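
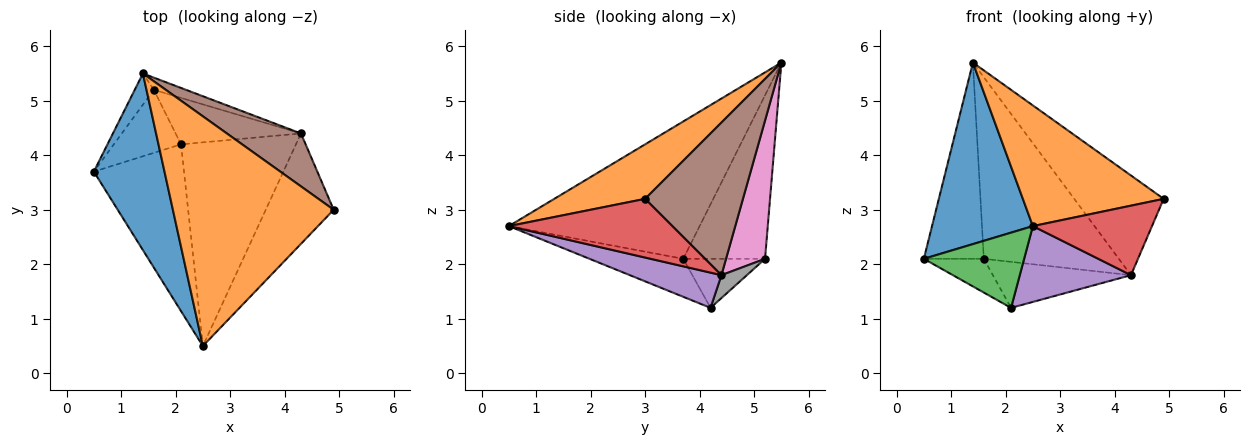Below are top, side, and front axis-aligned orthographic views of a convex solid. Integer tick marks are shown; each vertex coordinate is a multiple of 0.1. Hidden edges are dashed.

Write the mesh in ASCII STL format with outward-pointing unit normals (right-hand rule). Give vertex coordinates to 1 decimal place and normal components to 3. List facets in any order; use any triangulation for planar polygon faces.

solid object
 facet normal -0.805 -0.425 0.414
  outer loop
   vertex 1.4 5.5 5.7
   vertex 0.5 3.7 2.1
   vertex 2.5 0.5 2.7
  endloop
 endfacet
 facet normal 0.287 -0.446 0.848
  outer loop
   vertex 1.4 5.5 5.7
   vertex 2.5 0.5 2.7
   vertex 4.9 3.0 3.2
  endloop
 endfacet
 facet normal -0.359 -0.384 -0.851
  outer loop
   vertex 2.1 4.2 1.2
   vertex 2.5 0.5 2.7
   vertex 0.5 3.7 2.1
  endloop
 endfacet
 facet normal 0.590 -0.430 -0.683
  outer loop
   vertex 4.3 4.4 1.8
   vertex 4.9 3.0 3.2
   vertex 2.5 0.5 2.7
  endloop
 endfacet
 facet normal 0.276 -0.335 -0.901
  outer loop
   vertex 4.3 4.4 1.8
   vertex 2.5 0.5 2.7
   vertex 2.1 4.2 1.2
  endloop
 endfacet
 facet normal 0.695 0.635 0.337
  outer loop
   vertex 4.3 4.4 1.8
   vertex 1.4 5.5 5.7
   vertex 4.9 3.0 3.2
  endloop
 endfacet
 facet normal 0.277 0.959 -0.065
  outer loop
   vertex 1.6 5.2 2.1
   vertex 1.4 5.5 5.7
   vertex 4.3 4.4 1.8
  endloop
 endfacet
 facet normal 0.129 0.698 -0.704
  outer loop
   vertex 1.6 5.2 2.1
   vertex 4.3 4.4 1.8
   vertex 2.1 4.2 1.2
  endloop
 endfacet
 facet normal -0.803 0.589 -0.094
  outer loop
   vertex 1.6 5.2 2.1
   vertex 0.5 3.7 2.1
   vertex 1.4 5.5 5.7
  endloop
 endfacet
 facet normal -0.541 0.397 -0.741
  outer loop
   vertex 1.6 5.2 2.1
   vertex 2.1 4.2 1.2
   vertex 0.5 3.7 2.1
  endloop
 endfacet
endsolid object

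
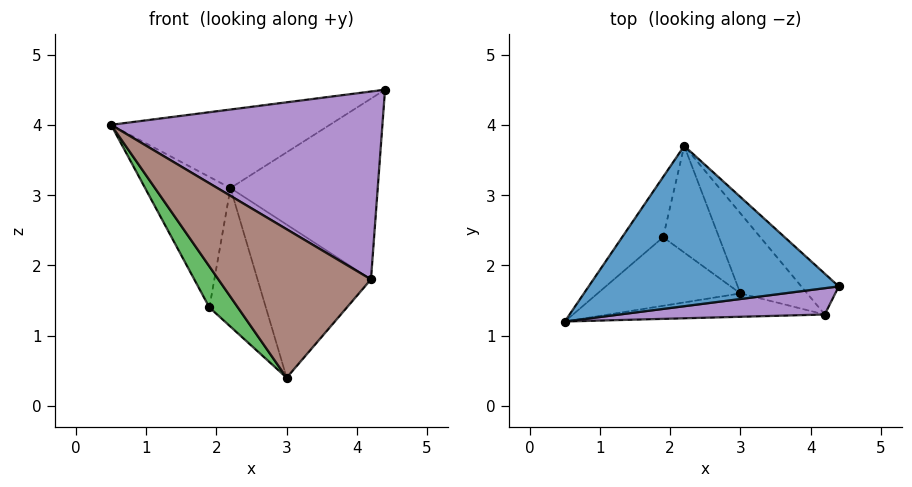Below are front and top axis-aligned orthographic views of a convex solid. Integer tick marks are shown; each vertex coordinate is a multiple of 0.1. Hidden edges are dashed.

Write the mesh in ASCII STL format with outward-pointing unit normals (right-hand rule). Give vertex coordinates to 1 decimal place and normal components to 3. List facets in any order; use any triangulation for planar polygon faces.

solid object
 facet normal -0.169 0.434 0.885
  outer loop
   vertex 2.2 3.7 3.1
   vertex 0.5 1.2 4.0
   vertex 4.4 1.7 4.5
  endloop
 endfacet
 facet normal -0.841 0.491 -0.227
  outer loop
   vertex 1.9 2.4 1.4
   vertex 0.5 1.2 4.0
   vertex 2.2 3.7 3.1
  endloop
 endfacet
 facet normal -0.756 -0.336 -0.562
  outer loop
   vertex 1.9 2.4 1.4
   vertex 3.0 1.6 0.4
   vertex 0.5 1.2 4.0
  endloop
 endfacet
 facet normal 0.022 0.792 -0.610
  outer loop
   vertex 1.9 2.4 1.4
   vertex 2.2 3.7 3.1
   vertex 3.0 1.6 0.4
  endloop
 endfacet
 facet normal 0.109 -0.984 0.138
  outer loop
   vertex 4.2 1.3 1.8
   vertex 4.4 1.7 4.5
   vertex 0.5 1.2 4.0
  endloop
 endfacet
 facet normal -0.066 -0.986 -0.155
  outer loop
   vertex 4.2 1.3 1.8
   vertex 0.5 1.2 4.0
   vertex 3.0 1.6 0.4
  endloop
 endfacet
 facet normal 0.716 0.680 -0.154
  outer loop
   vertex 4.2 1.3 1.8
   vertex 2.2 3.7 3.1
   vertex 4.4 1.7 4.5
  endloop
 endfacet
 facet normal 0.606 0.705 -0.369
  outer loop
   vertex 4.2 1.3 1.8
   vertex 3.0 1.6 0.4
   vertex 2.2 3.7 3.1
  endloop
 endfacet
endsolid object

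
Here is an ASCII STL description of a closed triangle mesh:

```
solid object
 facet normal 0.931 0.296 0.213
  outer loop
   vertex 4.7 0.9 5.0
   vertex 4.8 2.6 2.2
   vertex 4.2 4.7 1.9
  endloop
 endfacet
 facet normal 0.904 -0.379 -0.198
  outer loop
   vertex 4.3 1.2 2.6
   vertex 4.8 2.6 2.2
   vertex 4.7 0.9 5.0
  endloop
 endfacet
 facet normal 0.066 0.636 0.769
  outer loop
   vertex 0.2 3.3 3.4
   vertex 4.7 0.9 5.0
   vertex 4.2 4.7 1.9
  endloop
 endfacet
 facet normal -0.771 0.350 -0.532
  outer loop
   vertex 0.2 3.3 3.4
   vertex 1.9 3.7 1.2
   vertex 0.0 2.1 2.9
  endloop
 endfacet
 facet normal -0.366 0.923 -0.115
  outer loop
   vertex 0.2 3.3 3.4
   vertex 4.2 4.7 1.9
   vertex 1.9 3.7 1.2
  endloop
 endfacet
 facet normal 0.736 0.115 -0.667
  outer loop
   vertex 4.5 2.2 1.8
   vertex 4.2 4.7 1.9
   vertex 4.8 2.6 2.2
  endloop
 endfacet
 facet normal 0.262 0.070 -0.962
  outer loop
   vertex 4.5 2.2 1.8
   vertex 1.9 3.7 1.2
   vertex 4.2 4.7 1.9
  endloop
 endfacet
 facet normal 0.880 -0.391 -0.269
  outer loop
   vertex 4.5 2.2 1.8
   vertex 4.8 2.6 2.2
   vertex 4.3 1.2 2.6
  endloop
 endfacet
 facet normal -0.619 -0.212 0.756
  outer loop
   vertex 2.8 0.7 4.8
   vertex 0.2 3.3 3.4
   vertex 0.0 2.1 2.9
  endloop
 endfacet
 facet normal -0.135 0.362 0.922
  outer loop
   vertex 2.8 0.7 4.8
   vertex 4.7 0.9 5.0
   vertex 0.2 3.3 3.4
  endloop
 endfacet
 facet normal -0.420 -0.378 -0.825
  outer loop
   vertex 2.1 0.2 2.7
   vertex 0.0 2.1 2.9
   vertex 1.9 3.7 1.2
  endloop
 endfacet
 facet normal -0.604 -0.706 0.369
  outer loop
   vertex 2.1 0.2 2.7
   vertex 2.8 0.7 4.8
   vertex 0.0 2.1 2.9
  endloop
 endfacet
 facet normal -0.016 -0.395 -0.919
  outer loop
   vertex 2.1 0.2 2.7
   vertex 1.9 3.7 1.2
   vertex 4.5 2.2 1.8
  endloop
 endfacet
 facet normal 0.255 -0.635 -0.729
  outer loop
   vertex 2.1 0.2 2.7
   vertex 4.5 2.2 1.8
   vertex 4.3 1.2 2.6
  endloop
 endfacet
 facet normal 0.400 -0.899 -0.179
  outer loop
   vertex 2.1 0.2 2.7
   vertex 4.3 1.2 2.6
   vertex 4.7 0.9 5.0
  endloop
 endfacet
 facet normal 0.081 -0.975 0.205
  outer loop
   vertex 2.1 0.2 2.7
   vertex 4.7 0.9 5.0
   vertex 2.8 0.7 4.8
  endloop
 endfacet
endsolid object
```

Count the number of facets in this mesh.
16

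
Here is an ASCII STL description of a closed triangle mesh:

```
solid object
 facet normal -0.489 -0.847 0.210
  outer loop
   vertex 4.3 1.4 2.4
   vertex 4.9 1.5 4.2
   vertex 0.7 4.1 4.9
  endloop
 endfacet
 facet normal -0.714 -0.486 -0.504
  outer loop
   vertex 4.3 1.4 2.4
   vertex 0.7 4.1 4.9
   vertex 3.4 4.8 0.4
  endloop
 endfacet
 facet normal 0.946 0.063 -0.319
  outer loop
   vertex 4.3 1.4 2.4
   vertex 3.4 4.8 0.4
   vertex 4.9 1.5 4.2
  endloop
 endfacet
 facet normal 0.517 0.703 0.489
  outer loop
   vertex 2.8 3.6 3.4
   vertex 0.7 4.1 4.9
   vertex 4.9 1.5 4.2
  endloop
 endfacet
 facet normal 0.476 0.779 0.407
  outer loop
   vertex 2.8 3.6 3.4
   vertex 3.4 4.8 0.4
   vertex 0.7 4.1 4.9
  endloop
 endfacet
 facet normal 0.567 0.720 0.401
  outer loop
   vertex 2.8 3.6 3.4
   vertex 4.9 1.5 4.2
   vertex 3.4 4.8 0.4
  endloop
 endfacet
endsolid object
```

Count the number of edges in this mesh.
9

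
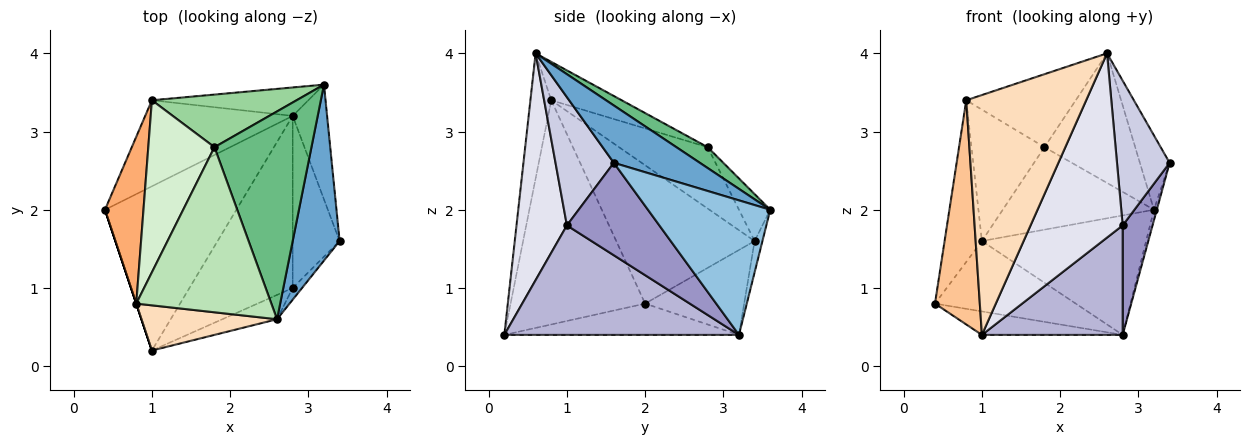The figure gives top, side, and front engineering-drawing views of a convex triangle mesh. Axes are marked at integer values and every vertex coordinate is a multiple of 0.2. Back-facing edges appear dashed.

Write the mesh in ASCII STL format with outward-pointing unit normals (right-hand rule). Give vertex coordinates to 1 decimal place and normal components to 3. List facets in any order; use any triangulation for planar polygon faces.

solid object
 facet normal 0.748 0.258 0.612
  outer loop
   vertex 2.6 0.6 4.0
   vertex 3.4 1.6 2.6
   vertex 3.2 3.6 2.0
  endloop
 endfacet
 facet normal 0.969 0.023 -0.248
  outer loop
   vertex 2.8 3.2 0.4
   vertex 3.2 3.6 2.0
   vertex 3.4 1.6 2.6
  endloop
 endfacet
 facet normal -0.407 0.578 -0.707
  outer loop
   vertex 1.0 3.4 1.6
   vertex 2.8 3.2 0.4
   vertex 0.4 2.0 0.8
  endloop
 endfacet
 facet normal -0.046 0.972 -0.231
  outer loop
   vertex 1.0 3.4 1.6
   vertex 3.2 3.6 2.0
   vertex 2.8 3.2 0.4
  endloop
 endfacet
 facet normal -0.229 0.138 -0.964
  outer loop
   vertex 1.0 0.2 0.4
   vertex 0.4 2.0 0.8
   vertex 2.8 3.2 0.4
  endloop
 endfacet
 facet normal -0.932 0.251 0.259
  outer loop
   vertex 0.8 0.8 3.4
   vertex 1.0 3.4 1.6
   vertex 0.4 2.0 0.8
  endloop
 endfacet
 facet normal -0.949 -0.316 0.000
  outer loop
   vertex 0.8 0.8 3.4
   vertex 0.4 2.0 0.8
   vertex 1.0 0.2 0.4
  endloop
 endfacet
 facet normal -0.168 -0.969 0.183
  outer loop
   vertex 0.8 0.8 3.4
   vertex 1.0 0.2 0.4
   vertex 2.6 0.6 4.0
  endloop
 endfacet
 facet normal 0.180 0.521 0.835
  outer loop
   vertex 1.8 2.8 2.8
   vertex 2.6 0.6 4.0
   vertex 3.2 3.6 2.0
  endloop
 endfacet
 facet normal -0.172 0.831 0.530
  outer loop
   vertex 1.8 2.8 2.8
   vertex 3.2 3.6 2.0
   vertex 1.0 3.4 1.6
  endloop
 endfacet
 facet normal -0.252 0.391 0.885
  outer loop
   vertex 1.8 2.8 2.8
   vertex 0.8 0.8 3.4
   vertex 2.6 0.6 4.0
  endloop
 endfacet
 facet normal -0.593 0.489 0.640
  outer loop
   vertex 1.8 2.8 2.8
   vertex 1.0 3.4 1.6
   vertex 0.8 0.8 3.4
  endloop
 endfacet
 facet normal 0.857 -0.277 -0.435
  outer loop
   vertex 2.8 1.0 1.8
   vertex 2.8 3.2 0.4
   vertex 3.4 1.6 2.6
  endloop
 endfacet
 facet normal 0.667 -0.400 -0.629
  outer loop
   vertex 2.8 1.0 1.8
   vertex 1.0 0.2 0.4
   vertex 2.8 3.2 0.4
  endloop
 endfacet
 facet normal 0.741 -0.669 -0.054
  outer loop
   vertex 2.8 1.0 1.8
   vertex 3.4 1.6 2.6
   vertex 2.6 0.6 4.0
  endloop
 endfacet
 facet normal 0.477 -0.871 -0.115
  outer loop
   vertex 2.8 1.0 1.8
   vertex 2.6 0.6 4.0
   vertex 1.0 0.2 0.4
  endloop
 endfacet
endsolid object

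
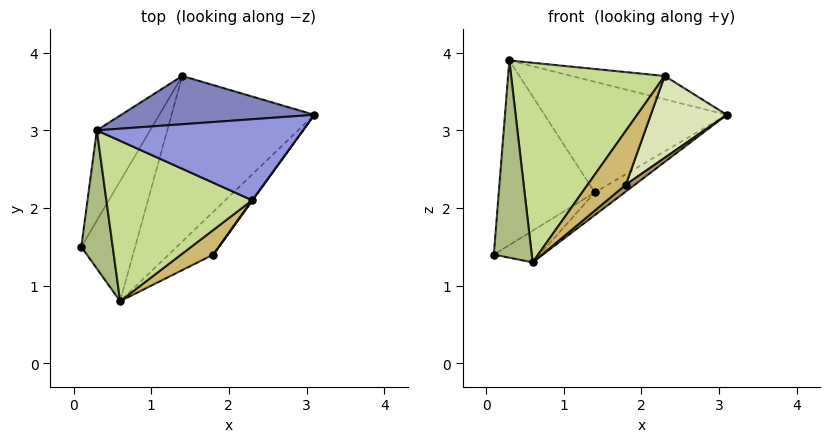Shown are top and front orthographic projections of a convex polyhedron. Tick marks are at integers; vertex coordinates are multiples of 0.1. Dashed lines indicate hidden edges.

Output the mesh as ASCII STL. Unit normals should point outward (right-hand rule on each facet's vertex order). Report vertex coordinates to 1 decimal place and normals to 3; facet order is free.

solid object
 facet normal -0.781 0.561 -0.274
  outer loop
   vertex 0.3 3.0 3.9
   vertex 1.4 3.7 2.2
   vertex 0.1 1.5 1.4
  endloop
 endfacet
 facet normal 0.034 0.916 0.399
  outer loop
   vertex 0.3 3.0 3.9
   vertex 3.1 3.2 3.2
   vertex 1.4 3.7 2.2
  endloop
 endfacet
 facet normal 0.215 0.270 0.938
  outer loop
   vertex 2.3 2.1 3.7
   vertex 3.1 3.2 3.2
   vertex 0.3 3.0 3.9
  endloop
 endfacet
 facet normal 0.161 0.252 -0.954
  outer loop
   vertex 0.6 0.8 1.3
   vertex 0.1 1.5 1.4
   vertex 1.4 3.7 2.2
  endloop
 endfacet
 facet normal 0.529 0.115 -0.841
  outer loop
   vertex 0.6 0.8 1.3
   vertex 1.4 3.7 2.2
   vertex 3.1 3.2 3.2
  endloop
 endfacet
 facet normal -0.718 -0.570 0.399
  outer loop
   vertex 0.6 0.8 1.3
   vertex 0.3 3.0 3.9
   vertex 0.1 1.5 1.4
  endloop
 endfacet
 facet normal -0.277 -0.749 0.602
  outer loop
   vertex 0.6 0.8 1.3
   vertex 2.3 2.1 3.7
   vertex 0.3 3.0 3.9
  endloop
 endfacet
 facet normal 0.810 -0.587 0.004
  outer loop
   vertex 1.8 1.4 2.3
   vertex 3.1 3.2 3.2
   vertex 2.3 2.1 3.7
  endloop
 endfacet
 facet normal 0.670 -0.117 -0.733
  outer loop
   vertex 1.8 1.4 2.3
   vertex 0.6 0.8 1.3
   vertex 3.1 3.2 3.2
  endloop
 endfacet
 facet normal 0.107 -0.904 0.414
  outer loop
   vertex 1.8 1.4 2.3
   vertex 2.3 2.1 3.7
   vertex 0.6 0.8 1.3
  endloop
 endfacet
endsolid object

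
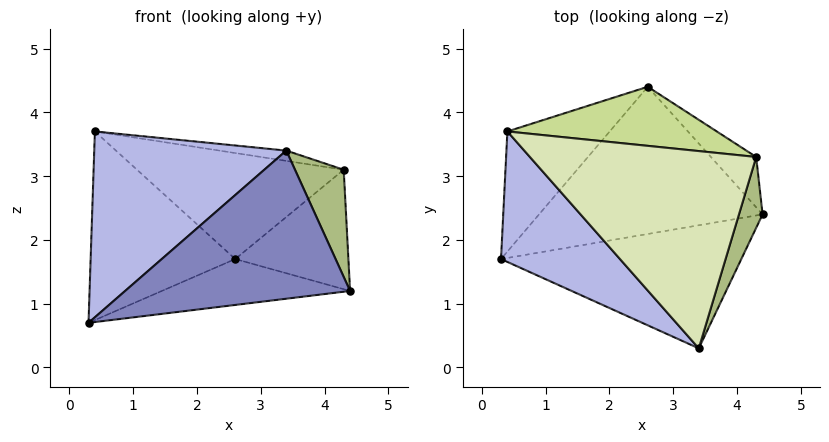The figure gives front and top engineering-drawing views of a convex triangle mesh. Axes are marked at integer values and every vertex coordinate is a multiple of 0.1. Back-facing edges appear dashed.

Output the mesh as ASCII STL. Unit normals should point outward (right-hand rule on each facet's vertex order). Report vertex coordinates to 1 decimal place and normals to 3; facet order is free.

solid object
 facet normal 0.065 0.297 -0.953
  outer loop
   vertex 2.6 4.4 1.7
   vertex 4.4 2.4 1.2
   vertex 0.3 1.7 0.7
  endloop
 endfacet
 facet normal 0.205 -0.753 -0.626
  outer loop
   vertex 3.4 0.3 3.4
   vertex 0.3 1.7 0.7
   vertex 4.4 2.4 1.2
  endloop
 endfacet
 facet normal -0.603 0.673 -0.428
  outer loop
   vertex 0.4 3.7 3.7
   vertex 2.6 4.4 1.7
   vertex 0.3 1.7 0.7
  endloop
 endfacet
 facet normal -0.656 -0.617 0.433
  outer loop
   vertex 0.4 3.7 3.7
   vertex 0.3 1.7 0.7
   vertex 3.4 0.3 3.4
  endloop
 endfacet
 facet normal 0.675 0.680 -0.286
  outer loop
   vertex 4.3 3.3 3.1
   vertex 4.4 2.4 1.2
   vertex 2.6 4.4 1.7
  endloop
 endfacet
 facet normal 0.948 -0.267 0.176
  outer loop
   vertex 4.3 3.3 3.1
   vertex 3.4 0.3 3.4
   vertex 4.4 2.4 1.2
  endloop
 endfacet
 facet normal 0.162 0.862 0.480
  outer loop
   vertex 4.3 3.3 3.1
   vertex 2.6 4.4 1.7
   vertex 0.4 3.7 3.7
  endloop
 endfacet
 facet normal 0.157 0.052 0.986
  outer loop
   vertex 4.3 3.3 3.1
   vertex 0.4 3.7 3.7
   vertex 3.4 0.3 3.4
  endloop
 endfacet
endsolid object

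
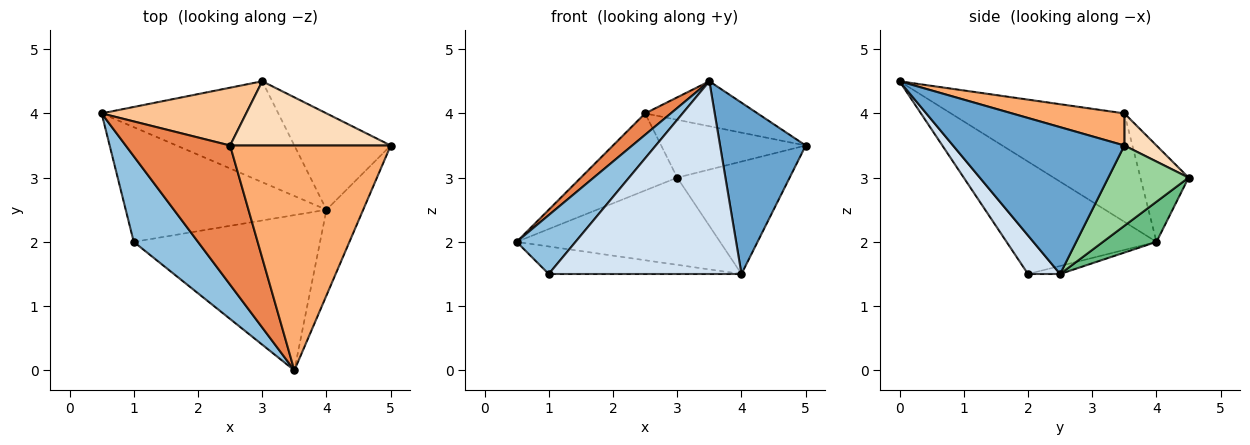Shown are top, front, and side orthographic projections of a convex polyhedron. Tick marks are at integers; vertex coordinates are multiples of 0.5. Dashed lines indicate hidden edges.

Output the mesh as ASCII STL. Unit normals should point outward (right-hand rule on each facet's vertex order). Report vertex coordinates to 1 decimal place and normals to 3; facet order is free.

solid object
 facet normal 0.873 -0.436 -0.218
  outer loop
   vertex 4.0 2.5 1.5
   vertex 5.0 3.5 3.5
   vertex 3.5 0.0 4.5
  endloop
 endfacet
 facet normal -0.822 -0.323 0.470
  outer loop
   vertex 1.0 2.0 1.5
   vertex 3.5 0.0 4.5
   vertex 0.5 4.0 2.0
  endloop
 endfacet
 facet normal -0.039 0.233 -0.972
  outer loop
   vertex 1.0 2.0 1.5
   vertex 0.5 4.0 2.0
   vertex 4.0 2.5 1.5
  endloop
 endfacet
 facet normal 0.129 -0.772 -0.622
  outer loop
   vertex 1.0 2.0 1.5
   vertex 4.0 2.5 1.5
   vertex 3.5 0.0 4.5
  endloop
 endfacet
 facet normal -0.716 -0.106 0.690
  outer loop
   vertex 2.5 3.5 4.0
   vertex 0.5 4.0 2.0
   vertex 3.5 0.0 4.5
  endloop
 endfacet
 facet normal 0.192 0.192 0.962
  outer loop
   vertex 2.5 3.5 4.0
   vertex 3.5 0.0 4.5
   vertex 5.0 3.5 3.5
  endloop
 endfacet
 facet normal -0.371 0.743 0.557
  outer loop
   vertex 3.0 4.5 3.0
   vertex 0.5 4.0 2.0
   vertex 2.5 3.5 4.0
  endloop
 endfacet
 facet normal 0.147 0.662 0.735
  outer loop
   vertex 3.0 4.5 3.0
   vertex 2.5 3.5 4.0
   vertex 5.0 3.5 3.5
  endloop
 endfacet
 facet normal 0.170 0.644 -0.746
  outer loop
   vertex 3.0 4.5 3.0
   vertex 4.0 2.5 1.5
   vertex 0.5 4.0 2.0
  endloop
 endfacet
 facet normal 0.477 0.667 -0.572
  outer loop
   vertex 3.0 4.5 3.0
   vertex 5.0 3.5 3.5
   vertex 4.0 2.5 1.5
  endloop
 endfacet
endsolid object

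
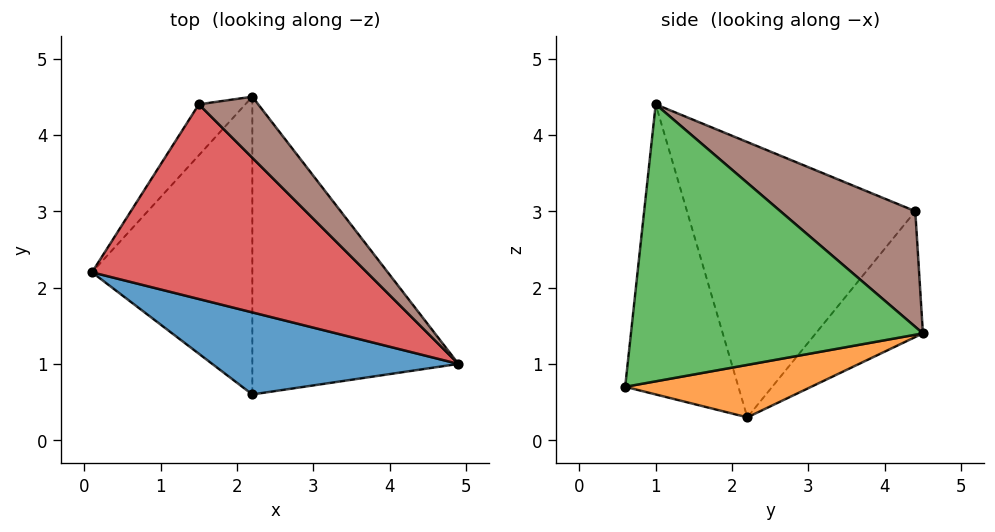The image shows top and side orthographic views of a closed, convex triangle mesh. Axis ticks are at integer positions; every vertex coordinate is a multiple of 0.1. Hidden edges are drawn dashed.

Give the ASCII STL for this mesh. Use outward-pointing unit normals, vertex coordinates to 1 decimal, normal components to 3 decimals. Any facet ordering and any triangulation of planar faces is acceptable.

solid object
 facet normal -0.584 -0.643 0.496
  outer loop
   vertex 2.2 0.6 0.7
   vertex 4.9 1.0 4.4
   vertex 0.1 2.2 0.3
  endloop
 endfacet
 facet normal 0.307 0.168 -0.937
  outer loop
   vertex 2.2 0.6 0.7
   vertex 0.1 2.2 0.3
   vertex 2.2 4.5 1.4
  endloop
 endfacet
 facet normal 0.798 0.107 -0.594
  outer loop
   vertex 2.2 0.6 0.7
   vertex 2.2 4.5 1.4
   vertex 4.9 1.0 4.4
  endloop
 endfacet
 facet normal -0.653 -0.385 0.652
  outer loop
   vertex 1.5 4.4 3.0
   vertex 0.1 2.2 0.3
   vertex 4.9 1.0 4.4
  endloop
 endfacet
 facet normal -0.656 0.715 -0.242
  outer loop
   vertex 1.5 4.4 3.0
   vertex 2.2 4.5 1.4
   vertex 0.1 2.2 0.3
  endloop
 endfacet
 facet normal 0.605 0.733 0.311
  outer loop
   vertex 1.5 4.4 3.0
   vertex 4.9 1.0 4.4
   vertex 2.2 4.5 1.4
  endloop
 endfacet
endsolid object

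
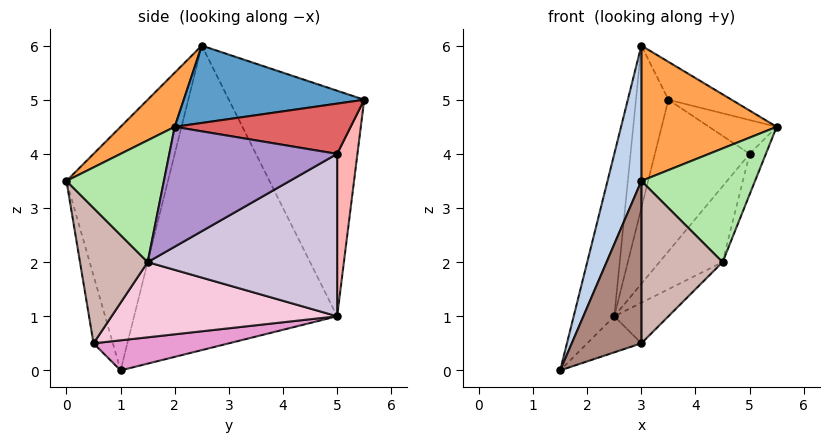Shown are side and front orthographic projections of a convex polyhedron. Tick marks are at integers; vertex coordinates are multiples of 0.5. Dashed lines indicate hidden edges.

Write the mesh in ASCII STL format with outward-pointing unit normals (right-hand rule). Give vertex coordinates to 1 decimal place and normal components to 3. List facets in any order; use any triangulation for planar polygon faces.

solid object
 facet normal 0.533 0.186 0.826
  outer loop
   vertex 3.0 2.5 6.0
   vertex 5.5 2.0 4.5
   vertex 3.5 5.5 5.0
  endloop
 endfacet
 facet normal -0.905 -0.302 0.302
  outer loop
   vertex 3.0 0.0 3.5
   vertex 3.0 2.5 6.0
   vertex 1.5 1.0 0.0
  endloop
 endfacet
 facet normal 0.272 -0.680 0.680
  outer loop
   vertex 3.0 0.0 3.5
   vertex 5.5 2.0 4.5
   vertex 3.0 2.5 6.0
  endloop
 endfacet
 facet normal -0.962 0.192 0.192
  outer loop
   vertex 2.5 5.0 1.0
   vertex 1.5 1.0 0.0
   vertex 3.0 2.5 6.0
  endloop
 endfacet
 facet normal -0.951 0.228 0.209
  outer loop
   vertex 2.5 5.0 1.0
   vertex 3.0 2.5 6.0
   vertex 3.5 5.5 5.0
  endloop
 endfacet
 facet normal 0.647 -0.755 -0.108
  outer loop
   vertex 4.5 1.5 2.0
   vertex 5.5 2.0 4.5
   vertex 3.0 0.0 3.5
  endloop
 endfacet
 facet normal 0.592 0.228 0.774
  outer loop
   vertex 5.0 5.0 4.0
   vertex 3.5 5.5 5.0
   vertex 5.5 2.0 4.5
  endloop
 endfacet
 facet normal 0.206 0.963 -0.172
  outer loop
   vertex 5.0 5.0 4.0
   vertex 2.5 5.0 1.0
   vertex 3.5 5.5 5.0
  endloop
 endfacet
 facet normal 0.919 0.089 -0.385
  outer loop
   vertex 5.0 5.0 4.0
   vertex 5.5 2.0 4.5
   vertex 4.5 1.5 2.0
  endloop
 endfacet
 facet normal 0.744 0.248 -0.620
  outer loop
   vertex 5.0 5.0 4.0
   vertex 4.5 1.5 2.0
   vertex 2.5 5.0 1.0
  endloop
 endfacet
 facet normal -0.264 -0.951 -0.159
  outer loop
   vertex 3.0 0.5 0.5
   vertex 3.0 0.0 3.5
   vertex 1.5 1.0 0.0
  endloop
 endfacet
 facet normal 0.635 -0.762 -0.127
  outer loop
   vertex 3.0 0.5 0.5
   vertex 4.5 1.5 2.0
   vertex 3.0 0.0 3.5
  endloop
 endfacet
 facet normal 0.355 0.142 -0.924
  outer loop
   vertex 3.0 0.5 0.5
   vertex 1.5 1.0 0.0
   vertex 2.5 5.0 1.0
  endloop
 endfacet
 facet normal 0.645 0.155 -0.748
  outer loop
   vertex 3.0 0.5 0.5
   vertex 2.5 5.0 1.0
   vertex 4.5 1.5 2.0
  endloop
 endfacet
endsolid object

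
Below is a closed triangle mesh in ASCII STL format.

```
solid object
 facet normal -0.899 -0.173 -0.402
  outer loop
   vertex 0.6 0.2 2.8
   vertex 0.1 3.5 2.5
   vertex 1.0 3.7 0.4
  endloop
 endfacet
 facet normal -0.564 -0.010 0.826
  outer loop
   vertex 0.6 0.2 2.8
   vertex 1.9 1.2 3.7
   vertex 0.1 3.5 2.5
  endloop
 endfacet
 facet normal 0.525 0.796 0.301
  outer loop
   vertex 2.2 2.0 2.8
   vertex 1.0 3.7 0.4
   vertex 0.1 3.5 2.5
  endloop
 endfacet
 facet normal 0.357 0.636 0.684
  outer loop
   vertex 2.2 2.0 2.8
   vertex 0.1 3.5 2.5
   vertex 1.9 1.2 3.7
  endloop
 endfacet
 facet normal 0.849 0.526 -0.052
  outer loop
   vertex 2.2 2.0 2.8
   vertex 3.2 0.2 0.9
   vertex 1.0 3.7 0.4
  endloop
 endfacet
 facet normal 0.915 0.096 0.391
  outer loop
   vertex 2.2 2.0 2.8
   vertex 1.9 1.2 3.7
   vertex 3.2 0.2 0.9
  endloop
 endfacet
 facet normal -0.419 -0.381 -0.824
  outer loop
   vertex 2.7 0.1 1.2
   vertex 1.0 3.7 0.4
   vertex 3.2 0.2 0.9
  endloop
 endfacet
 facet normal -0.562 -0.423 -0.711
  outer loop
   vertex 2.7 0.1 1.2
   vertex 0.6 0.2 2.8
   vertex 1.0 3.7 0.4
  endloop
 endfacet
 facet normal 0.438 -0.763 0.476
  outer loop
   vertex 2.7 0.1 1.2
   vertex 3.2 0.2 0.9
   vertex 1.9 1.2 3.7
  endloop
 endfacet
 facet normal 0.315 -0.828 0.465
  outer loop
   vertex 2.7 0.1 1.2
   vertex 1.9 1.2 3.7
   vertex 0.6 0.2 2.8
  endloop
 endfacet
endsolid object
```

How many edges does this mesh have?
15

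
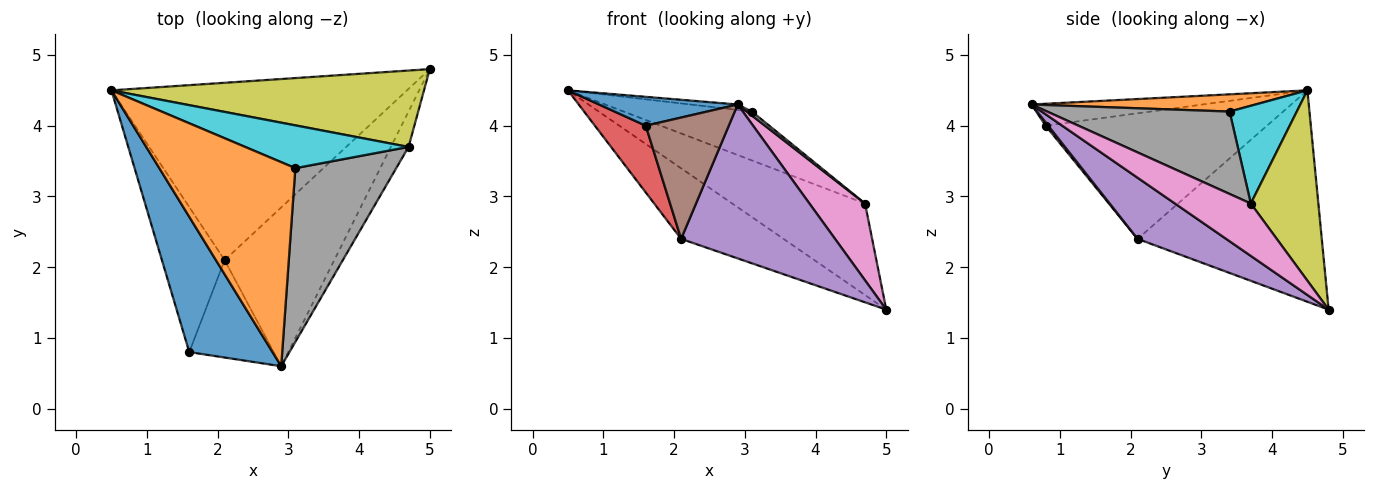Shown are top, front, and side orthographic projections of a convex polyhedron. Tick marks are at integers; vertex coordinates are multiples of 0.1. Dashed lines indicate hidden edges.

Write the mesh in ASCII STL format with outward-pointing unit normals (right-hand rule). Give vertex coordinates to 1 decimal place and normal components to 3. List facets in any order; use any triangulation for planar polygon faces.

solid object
 facet normal -0.250 -0.202 0.947
  outer loop
   vertex 1.6 0.8 4.0
   vertex 2.9 0.6 4.3
   vertex 0.5 4.5 4.5
  endloop
 endfacet
 facet normal 0.126 0.026 0.992
  outer loop
   vertex 3.1 3.4 4.2
   vertex 0.5 4.5 4.5
   vertex 2.9 0.6 4.3
  endloop
 endfacet
 facet normal -0.554 0.308 -0.774
  outer loop
   vertex 2.1 2.1 2.4
   vertex 0.5 4.5 4.5
   vertex 5.0 4.8 1.4
  endloop
 endfacet
 facet normal -0.876 -0.201 -0.438
  outer loop
   vertex 2.1 2.1 2.4
   vertex 1.6 0.8 4.0
   vertex 0.5 4.5 4.5
  endloop
 endfacet
 facet normal 0.372 -0.646 -0.667
  outer loop
   vertex 2.1 2.1 2.4
   vertex 5.0 4.8 1.4
   vertex 2.9 0.6 4.3
  endloop
 endfacet
 facet normal 0.024 -0.780 -0.626
  outer loop
   vertex 2.1 2.1 2.4
   vertex 2.9 0.6 4.3
   vertex 1.6 0.8 4.0
  endloop
 endfacet
 facet normal 0.778 -0.570 -0.263
  outer loop
   vertex 4.7 3.7 2.9
   vertex 2.9 0.6 4.3
   vertex 5.0 4.8 1.4
  endloop
 endfacet
 facet normal 0.632 -0.018 0.774
  outer loop
   vertex 4.7 3.7 2.9
   vertex 3.1 3.4 4.2
   vertex 2.9 0.6 4.3
  endloop
 endfacet
 facet normal 0.364 0.715 0.597
  outer loop
   vertex 4.7 3.7 2.9
   vertex 5.0 4.8 1.4
   vertex 0.5 4.5 4.5
  endloop
 endfacet
 facet normal 0.367 0.700 0.613
  outer loop
   vertex 4.7 3.7 2.9
   vertex 0.5 4.5 4.5
   vertex 3.1 3.4 4.2
  endloop
 endfacet
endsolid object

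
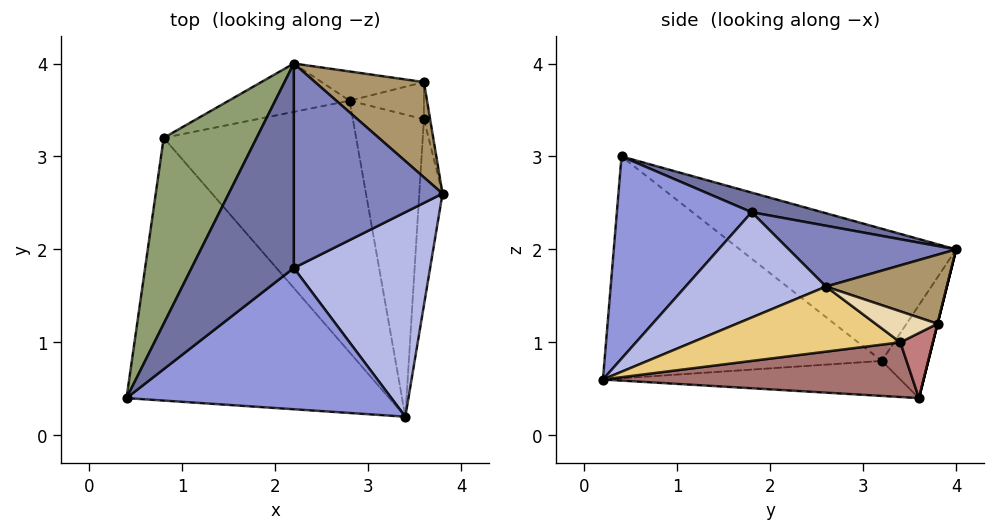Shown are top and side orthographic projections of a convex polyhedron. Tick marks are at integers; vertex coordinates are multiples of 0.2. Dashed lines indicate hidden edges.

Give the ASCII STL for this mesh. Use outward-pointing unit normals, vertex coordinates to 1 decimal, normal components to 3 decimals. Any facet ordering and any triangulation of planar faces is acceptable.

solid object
 facet normal 0.186 0.176 0.967
  outer loop
   vertex 2.2 1.8 2.4
   vertex 2.2 4.0 2.0
   vertex 0.4 0.4 3.0
  endloop
 endfacet
 facet normal 0.373 0.166 0.913
  outer loop
   vertex 2.2 1.8 2.4
   vertex 3.8 2.6 1.6
   vertex 2.2 4.0 2.0
  endloop
 endfacet
 facet normal 0.555 -0.402 0.728
  outer loop
   vertex 2.2 1.8 2.4
   vertex 0.4 0.4 3.0
   vertex 3.4 0.2 0.6
  endloop
 endfacet
 facet normal 0.561 -0.396 0.727
  outer loop
   vertex 2.2 1.8 2.4
   vertex 3.4 0.2 0.6
   vertex 3.8 2.6 1.6
  endloop
 endfacet
 facet normal -0.711 0.494 0.500
  outer loop
   vertex 0.8 3.2 0.8
   vertex 0.4 0.4 3.0
   vertex 2.2 4.0 2.0
  endloop
 endfacet
 facet normal -0.247 0.914 -0.321
  outer loop
   vertex 0.8 3.2 0.8
   vertex 2.2 4.0 2.0
   vertex 2.8 3.6 0.4
  endloop
 endfacet
 facet normal -0.575 -0.453 -0.681
  outer loop
   vertex 0.8 3.2 0.8
   vertex 3.4 0.2 0.6
   vertex 0.4 0.4 3.0
  endloop
 endfacet
 facet normal -0.178 -0.089 -0.980
  outer loop
   vertex 0.8 3.2 0.8
   vertex 2.8 3.6 0.4
   vertex 3.4 0.2 0.6
  endloop
 endfacet
 facet normal 0.502 0.348 0.792
  outer loop
   vertex 3.6 3.8 1.2
   vertex 2.2 4.0 2.0
   vertex 3.8 2.6 1.6
  endloop
 endfacet
 facet normal 0.000 0.970 -0.243
  outer loop
   vertex 3.6 3.8 1.2
   vertex 2.8 3.6 0.4
   vertex 2.2 4.0 2.0
  endloop
 endfacet
 facet normal 0.942 -0.017 -0.336
  outer loop
   vertex 3.6 3.4 1.0
   vertex 3.8 2.6 1.6
   vertex 3.4 0.2 0.6
  endloop
 endfacet
 facet normal 0.976 0.098 -0.195
  outer loop
   vertex 3.6 3.4 1.0
   vertex 3.6 3.8 1.2
   vertex 3.8 2.6 1.6
  endloop
 endfacet
 facet normal 0.609 0.061 -0.791
  outer loop
   vertex 3.6 3.4 1.0
   vertex 3.4 0.2 0.6
   vertex 2.8 3.6 0.4
  endloop
 endfacet
 facet normal 0.616 0.352 -0.704
  outer loop
   vertex 3.6 3.4 1.0
   vertex 2.8 3.6 0.4
   vertex 3.6 3.8 1.2
  endloop
 endfacet
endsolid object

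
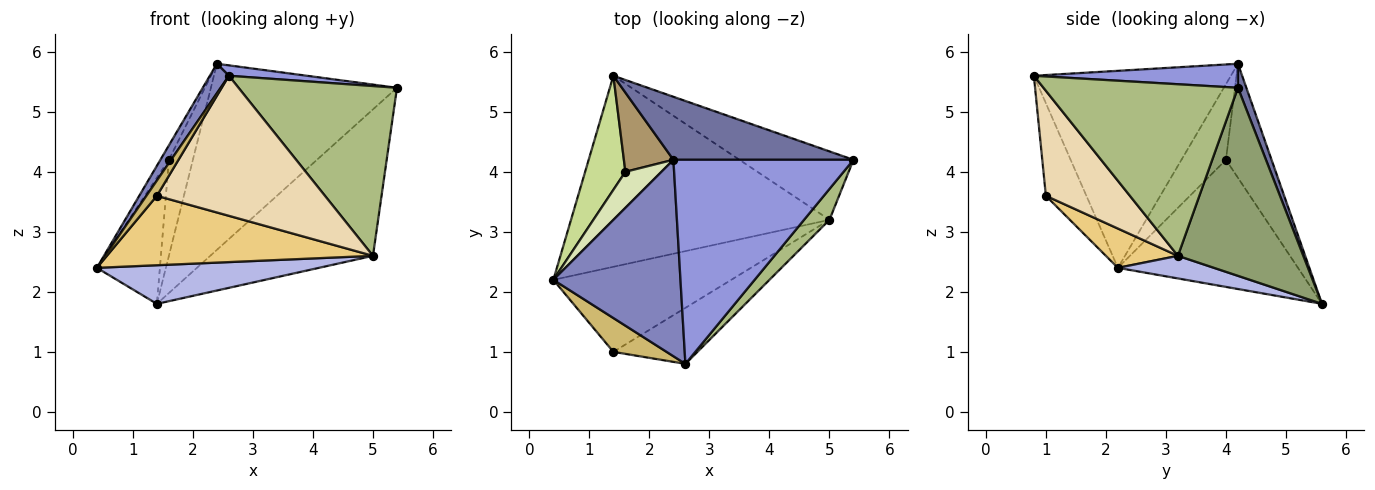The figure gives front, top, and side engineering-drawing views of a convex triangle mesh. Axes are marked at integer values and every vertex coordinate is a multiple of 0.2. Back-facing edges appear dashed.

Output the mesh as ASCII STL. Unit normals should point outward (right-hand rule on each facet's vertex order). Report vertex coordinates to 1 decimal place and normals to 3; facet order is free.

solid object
 facet normal 0.043 0.946 0.321
  outer loop
   vertex 2.4 4.2 5.8
   vertex 5.4 4.2 5.4
   vertex 1.4 5.6 1.8
  endloop
 endfacet
 facet normal -0.838 -0.081 0.540
  outer loop
   vertex 2.6 0.8 5.6
   vertex 2.4 4.2 5.8
   vertex 0.4 2.2 2.4
  endloop
 endfacet
 facet normal 0.132 -0.050 0.990
  outer loop
   vertex 2.6 0.8 5.6
   vertex 5.4 4.2 5.4
   vertex 2.4 4.2 5.8
  endloop
 endfacet
 facet normal 0.085 -0.197 -0.977
  outer loop
   vertex 5.0 3.2 2.6
   vertex 0.4 2.2 2.4
   vertex 1.4 5.6 1.8
  endloop
 endfacet
 facet normal 0.572 0.743 -0.347
  outer loop
   vertex 5.0 3.2 2.6
   vertex 1.4 5.6 1.8
   vertex 5.4 4.2 5.4
  endloop
 endfacet
 facet normal 0.770 -0.628 0.114
  outer loop
   vertex 5.0 3.2 2.6
   vertex 5.4 4.2 5.4
   vertex 2.6 0.8 5.6
  endloop
 endfacet
 facet normal -0.904 0.317 0.286
  outer loop
   vertex 1.6 4.0 4.2
   vertex 1.4 5.6 1.8
   vertex 0.4 2.2 2.4
  endloop
 endfacet
 facet normal -0.890 0.169 0.424
  outer loop
   vertex 1.6 4.0 4.2
   vertex 0.4 2.2 2.4
   vertex 2.4 4.2 5.8
  endloop
 endfacet
 facet normal -0.826 0.435 0.359
  outer loop
   vertex 1.6 4.0 4.2
   vertex 2.4 4.2 5.8
   vertex 1.4 5.6 1.8
  endloop
 endfacet
 facet normal -0.846 -0.219 0.486
  outer loop
   vertex 1.4 1.0 3.6
   vertex 2.6 0.8 5.6
   vertex 0.4 2.2 2.4
  endloop
 endfacet
 facet normal 0.169 -0.623 -0.764
  outer loop
   vertex 1.4 1.0 3.6
   vertex 0.4 2.2 2.4
   vertex 5.0 3.2 2.6
  endloop
 endfacet
 facet normal 0.421 -0.842 -0.337
  outer loop
   vertex 1.4 1.0 3.6
   vertex 5.0 3.2 2.6
   vertex 2.6 0.8 5.6
  endloop
 endfacet
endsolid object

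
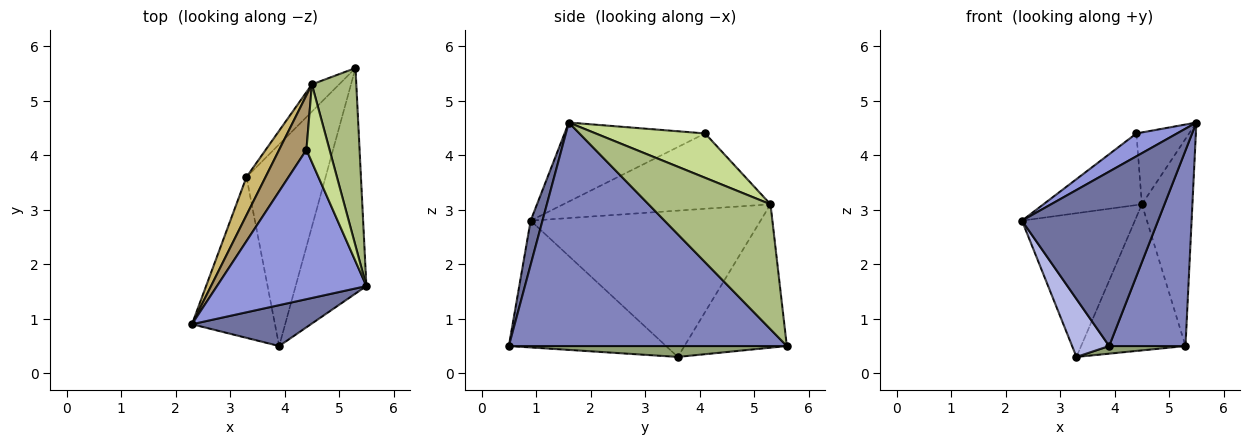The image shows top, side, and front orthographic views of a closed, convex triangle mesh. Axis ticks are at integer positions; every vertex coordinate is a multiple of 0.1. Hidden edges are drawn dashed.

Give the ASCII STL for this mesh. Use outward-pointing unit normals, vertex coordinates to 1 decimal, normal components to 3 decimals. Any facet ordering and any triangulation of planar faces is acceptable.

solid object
 facet normal 0.084 -0.970 0.227
  outer loop
   vertex 3.9 0.5 0.5
   vertex 5.5 1.6 4.6
   vertex 2.3 0.9 2.8
  endloop
 endfacet
 facet normal 0.922 -0.253 -0.292
  outer loop
   vertex 3.9 0.5 0.5
   vertex 5.3 5.6 0.5
   vertex 5.5 1.6 4.6
  endloop
 endfacet
 facet normal -0.463 -0.134 0.876
  outer loop
   vertex 4.4 4.1 4.4
   vertex 2.3 0.9 2.8
   vertex 5.5 1.6 4.6
  endloop
 endfacet
 facet normal -0.821 -0.194 -0.537
  outer loop
   vertex 3.3 3.6 0.3
   vertex 3.9 0.5 0.5
   vertex 2.3 0.9 2.8
  endloop
 endfacet
 facet normal 0.136 -0.037 -0.990
  outer loop
   vertex 3.3 3.6 0.3
   vertex 5.3 5.6 0.5
   vertex 3.9 0.5 0.5
  endloop
 endfacet
 facet normal 0.878 0.364 0.312
  outer loop
   vertex 4.5 5.3 3.1
   vertex 5.5 1.6 4.6
   vertex 5.3 5.6 0.5
  endloop
 endfacet
 facet normal 0.815 0.393 0.425
  outer loop
   vertex 4.5 5.3 3.1
   vertex 4.4 4.1 4.4
   vertex 5.5 1.6 4.6
  endloop
 endfacet
 facet normal -0.694 0.707 -0.132
  outer loop
   vertex 4.5 5.3 3.1
   vertex 5.3 5.6 0.5
   vertex 3.3 3.6 0.3
  endloop
 endfacet
 facet normal -0.858 0.408 0.311
  outer loop
   vertex 4.5 5.3 3.1
   vertex 2.3 0.9 2.8
   vertex 4.4 4.1 4.4
  endloop
 endfacet
 facet normal -0.892 0.438 0.116
  outer loop
   vertex 4.5 5.3 3.1
   vertex 3.3 3.6 0.3
   vertex 2.3 0.9 2.8
  endloop
 endfacet
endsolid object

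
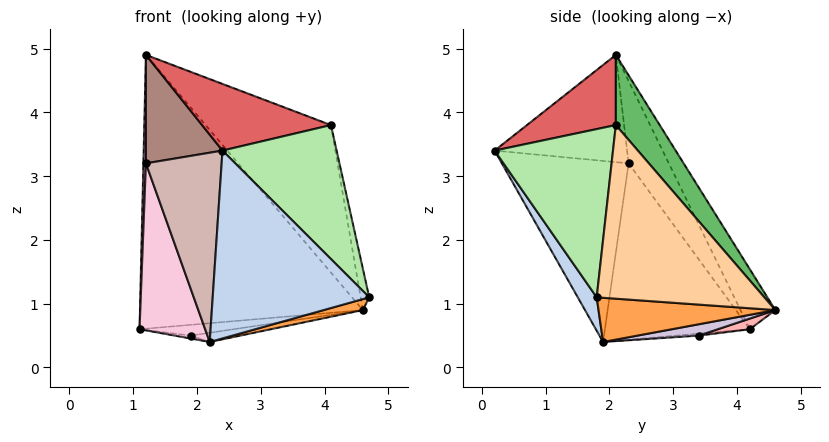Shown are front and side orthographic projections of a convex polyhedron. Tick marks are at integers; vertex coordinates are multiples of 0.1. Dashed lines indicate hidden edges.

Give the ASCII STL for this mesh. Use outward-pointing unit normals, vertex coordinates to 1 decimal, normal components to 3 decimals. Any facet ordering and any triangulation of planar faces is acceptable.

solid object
 facet normal -0.139 0.889 0.437
  outer loop
   vertex 4.6 4.6 0.9
   vertex 1.1 4.2 0.6
   vertex 1.2 2.1 4.9
  endloop
 endfacet
 facet normal 0.104 -0.862 -0.496
  outer loop
   vertex 2.2 1.9 0.4
   vertex 4.7 1.8 1.1
   vertex 2.4 0.2 3.4
  endloop
 endfacet
 facet normal 0.267 -0.059 -0.962
  outer loop
   vertex 2.2 1.9 0.4
   vertex 4.6 4.6 0.9
   vertex 4.7 1.8 1.1
  endloop
 endfacet
 facet normal 0.976 0.050 0.211
  outer loop
   vertex 4.1 2.1 3.8
   vertex 4.7 1.8 1.1
   vertex 4.6 4.6 0.9
  endloop
 endfacet
 facet normal 0.249 0.712 0.657
  outer loop
   vertex 4.1 2.1 3.8
   vertex 4.6 4.6 0.9
   vertex 1.2 2.1 4.9
  endloop
 endfacet
 facet normal 0.701 -0.675 0.231
  outer loop
   vertex 4.1 2.1 3.8
   vertex 2.4 0.2 3.4
   vertex 4.7 1.8 1.1
  endloop
 endfacet
 facet normal 0.315 -0.457 0.832
  outer loop
   vertex 4.1 2.1 3.8
   vertex 1.2 2.1 4.9
   vertex 2.4 0.2 3.4
  endloop
 endfacet
 facet normal 0.063 0.185 -0.981
  outer loop
   vertex 1.9 3.4 0.5
   vertex 1.1 4.2 0.6
   vertex 4.6 4.6 0.9
  endloop
 endfacet
 facet normal -0.073 0.052 -0.996
  outer loop
   vertex 1.9 3.4 0.5
   vertex 2.2 1.9 0.4
   vertex 1.1 4.2 0.6
  endloop
 endfacet
 facet normal 0.108 0.088 -0.990
  outer loop
   vertex 1.9 3.4 0.5
   vertex 4.6 4.6 0.9
   vertex 2.2 1.9 0.4
  endloop
 endfacet
 facet normal -0.864 -0.499 -0.059
  outer loop
   vertex 1.2 2.3 3.2
   vertex 2.4 0.2 3.4
   vertex 1.2 2.1 4.9
  endloop
 endfacet
 facet normal -0.836 -0.499 -0.227
  outer loop
   vertex 1.2 2.3 3.2
   vertex 2.2 1.9 0.4
   vertex 2.4 0.2 3.4
  endloop
 endfacet
 facet normal -0.998 -0.063 -0.007
  outer loop
   vertex 1.2 2.3 3.2
   vertex 1.2 2.1 4.9
   vertex 1.1 4.2 0.6
  endloop
 endfacet
 facet normal -0.880 -0.399 -0.257
  outer loop
   vertex 1.2 2.3 3.2
   vertex 1.1 4.2 0.6
   vertex 2.2 1.9 0.4
  endloop
 endfacet
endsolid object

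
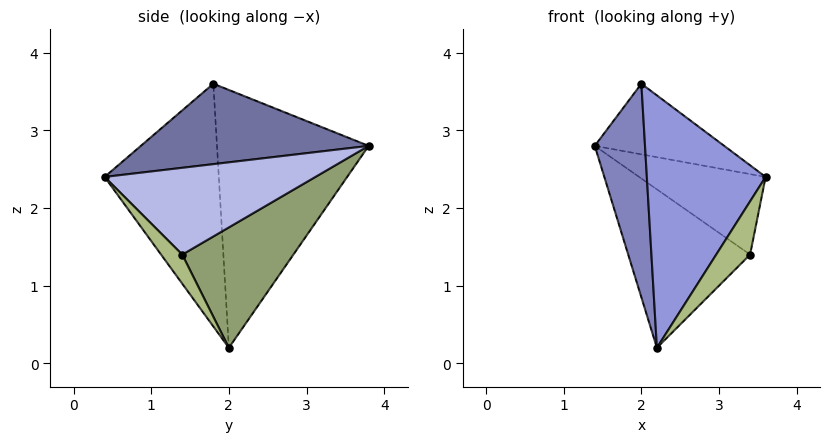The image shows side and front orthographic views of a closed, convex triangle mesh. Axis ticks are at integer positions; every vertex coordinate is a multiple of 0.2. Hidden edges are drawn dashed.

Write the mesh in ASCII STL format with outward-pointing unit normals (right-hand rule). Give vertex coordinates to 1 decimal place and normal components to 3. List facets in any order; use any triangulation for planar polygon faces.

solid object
 facet normal 0.751 0.427 0.504
  outer loop
   vertex 2.0 1.8 3.6
   vertex 3.6 0.4 2.4
   vertex 1.4 3.8 2.8
  endloop
 endfacet
 facet normal -0.947 -0.314 -0.074
  outer loop
   vertex 2.2 2.0 0.2
   vertex 2.0 1.8 3.6
   vertex 1.4 3.8 2.8
  endloop
 endfacet
 facet normal -0.691 -0.718 -0.083
  outer loop
   vertex 2.2 2.0 0.2
   vertex 3.6 0.4 2.4
   vertex 2.0 1.8 3.6
  endloop
 endfacet
 facet normal 0.811 0.487 0.324
  outer loop
   vertex 3.4 1.4 1.4
   vertex 1.4 3.8 2.8
   vertex 3.6 0.4 2.4
  endloop
 endfacet
 facet normal 0.645 0.707 -0.291
  outer loop
   vertex 3.4 1.4 1.4
   vertex 2.2 2.0 0.2
   vertex 1.4 3.8 2.8
  endloop
 endfacet
 facet normal 0.383 -0.614 -0.690
  outer loop
   vertex 3.4 1.4 1.4
   vertex 3.6 0.4 2.4
   vertex 2.2 2.0 0.2
  endloop
 endfacet
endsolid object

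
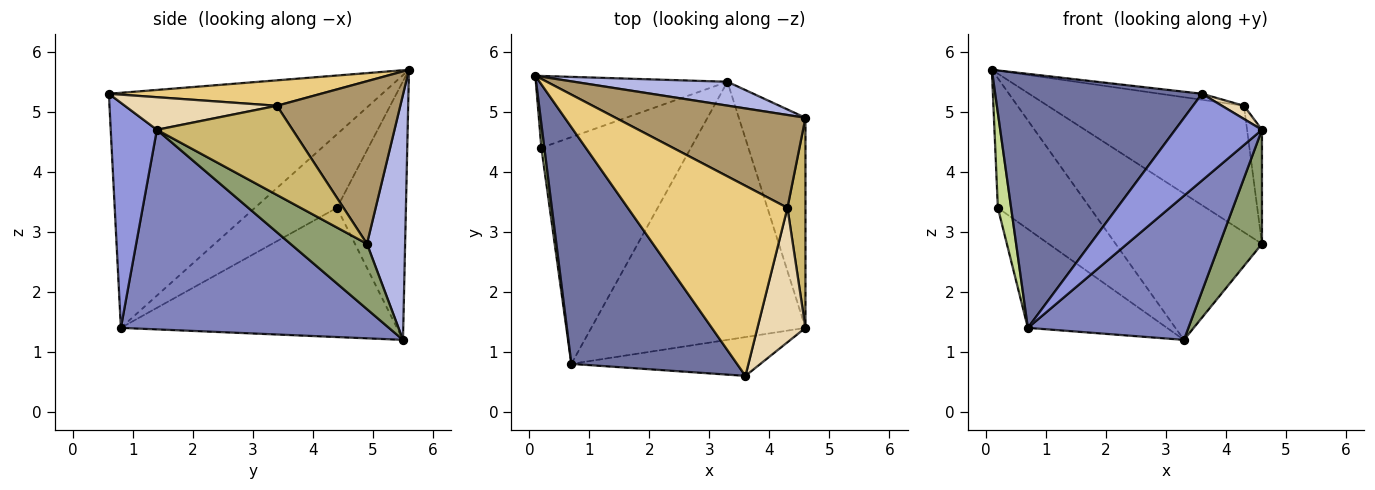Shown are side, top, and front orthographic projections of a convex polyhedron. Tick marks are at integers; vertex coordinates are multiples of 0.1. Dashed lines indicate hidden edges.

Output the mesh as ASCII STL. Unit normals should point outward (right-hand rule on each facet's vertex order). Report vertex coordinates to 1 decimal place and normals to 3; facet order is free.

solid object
 facet normal -0.695 -0.526 0.490
  outer loop
   vertex 0.7 0.8 1.4
   vertex 3.6 0.6 5.3
   vertex 0.1 5.6 5.7
  endloop
 endfacet
 facet normal 0.631 -0.378 -0.677
  outer loop
   vertex 0.7 0.8 1.4
   vertex 3.3 5.5 1.2
   vertex 4.6 1.4 4.7
  endloop
 endfacet
 facet normal 0.437 -0.821 -0.367
  outer loop
   vertex 0.7 0.8 1.4
   vertex 4.6 1.4 4.7
   vertex 3.6 0.6 5.3
  endloop
 endfacet
 facet normal 0.249 0.956 0.156
  outer loop
   vertex 4.6 4.9 2.8
   vertex 3.3 5.5 1.2
   vertex 0.1 5.6 5.7
  endloop
 endfacet
 facet normal 0.653 -0.361 -0.666
  outer loop
   vertex 4.6 4.9 2.8
   vertex 4.6 1.4 4.7
   vertex 3.3 5.5 1.2
  endloop
 endfacet
 facet normal -0.548 0.732 -0.406
  outer loop
   vertex 0.2 4.4 3.4
   vertex 0.1 5.6 5.7
   vertex 3.3 5.5 1.2
  endloop
 endfacet
 facet normal -0.986 -0.159 0.040
  outer loop
   vertex 0.2 4.4 3.4
   vertex 0.7 0.8 1.4
   vertex 0.1 5.6 5.7
  endloop
 endfacet
 facet normal -0.621 0.313 -0.719
  outer loop
   vertex 0.2 4.4 3.4
   vertex 3.3 5.5 1.2
   vertex 0.7 0.8 1.4
  endloop
 endfacet
 facet normal 0.452 0.719 0.528
  outer loop
   vertex 4.3 3.4 5.1
   vertex 4.6 4.9 2.8
   vertex 0.1 5.6 5.7
  endloop
 endfacet
 facet normal 0.975 0.107 0.197
  outer loop
   vertex 4.3 3.4 5.1
   vertex 4.6 1.4 4.7
   vertex 4.6 4.9 2.8
  endloop
 endfacet
 facet normal 0.157 0.031 0.987
  outer loop
   vertex 4.3 3.4 5.1
   vertex 0.1 5.6 5.7
   vertex 3.6 0.6 5.3
  endloop
 endfacet
 facet normal 0.560 -0.081 0.825
  outer loop
   vertex 4.3 3.4 5.1
   vertex 3.6 0.6 5.3
   vertex 4.6 1.4 4.7
  endloop
 endfacet
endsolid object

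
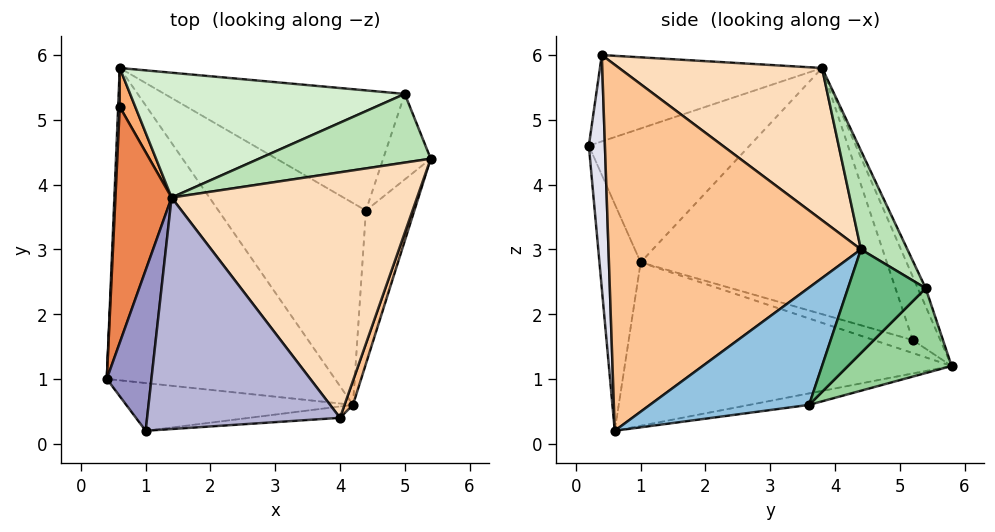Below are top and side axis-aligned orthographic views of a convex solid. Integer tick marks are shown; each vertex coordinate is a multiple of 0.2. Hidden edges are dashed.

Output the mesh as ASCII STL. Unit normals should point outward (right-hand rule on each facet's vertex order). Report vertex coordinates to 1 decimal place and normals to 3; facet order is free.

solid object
 facet normal -0.565 -0.240 -0.789
  outer loop
   vertex 4.2 0.6 0.2
   vertex 0.4 1.0 2.8
   vertex 0.6 5.8 1.2
  endloop
 endfacet
 facet normal 0.924 -0.011 -0.382
  outer loop
   vertex 4.4 3.6 0.6
   vertex 5.4 4.4 3.0
   vertex 4.2 0.6 0.2
  endloop
 endfacet
 facet normal -0.077 0.137 -0.988
  outer loop
   vertex 4.4 3.6 0.6
   vertex 4.2 0.6 0.2
   vertex 0.6 5.8 1.2
  endloop
 endfacet
 facet normal -0.989 0.082 0.124
  outer loop
   vertex 0.6 5.2 1.6
   vertex 0.6 5.8 1.2
   vertex 0.4 1.0 2.8
  endloop
 endfacet
 facet normal -0.969 0.109 0.221
  outer loop
   vertex 0.6 5.2 1.6
   vertex 0.4 1.0 2.8
   vertex 1.4 3.8 5.8
  endloop
 endfacet
 facet normal -0.959 0.157 0.235
  outer loop
   vertex 0.6 5.2 1.6
   vertex 1.4 3.8 5.8
   vertex 0.6 5.8 1.2
  endloop
 endfacet
 facet normal 0.949 -0.316 0.022
  outer loop
   vertex 4.0 0.4 6.0
   vertex 4.2 0.6 0.2
   vertex 5.4 4.4 3.0
  endloop
 endfacet
 facet normal 0.480 0.413 0.774
  outer loop
   vertex 4.0 0.4 6.0
   vertex 5.4 4.4 3.0
   vertex 1.4 3.8 5.8
  endloop
 endfacet
 facet normal 0.903 0.113 -0.414
  outer loop
   vertex 5.0 5.4 2.4
   vertex 5.4 4.4 3.0
   vertex 4.4 3.6 0.6
  endloop
 endfacet
 facet normal 0.256 0.640 -0.725
  outer loop
   vertex 5.0 5.4 2.4
   vertex 4.4 3.6 0.6
   vertex 0.6 5.8 1.2
  endloop
 endfacet
 facet normal 0.405 0.584 0.704
  outer loop
   vertex 5.0 5.4 2.4
   vertex 1.4 3.8 5.8
   vertex 5.4 4.4 3.0
  endloop
 endfacet
 facet normal -0.027 0.915 0.402
  outer loop
   vertex 5.0 5.4 2.4
   vertex 0.6 5.8 1.2
   vertex 1.4 3.8 5.8
  endloop
 endfacet
 facet normal -0.949 0.000 0.316
  outer loop
   vertex 1.0 0.2 4.6
   vertex 1.4 3.8 5.8
   vertex 0.4 1.0 2.8
  endloop
 endfacet
 facet normal -0.396 -0.251 0.884
  outer loop
   vertex 1.0 0.2 4.6
   vertex 4.0 0.4 6.0
   vertex 1.4 3.8 5.8
  endloop
 endfacet
 facet normal -0.302 -0.905 -0.302
  outer loop
   vertex 1.0 0.2 4.6
   vertex 0.4 1.0 2.8
   vertex 4.2 0.6 0.2
  endloop
 endfacet
 facet normal 0.081 -0.996 -0.032
  outer loop
   vertex 1.0 0.2 4.6
   vertex 4.2 0.6 0.2
   vertex 4.0 0.4 6.0
  endloop
 endfacet
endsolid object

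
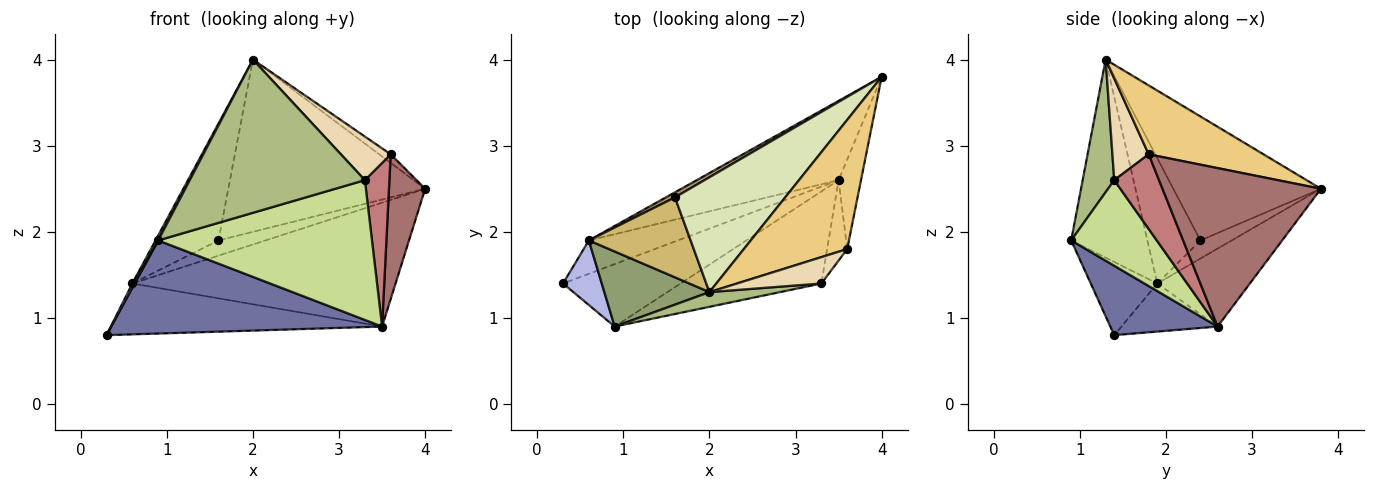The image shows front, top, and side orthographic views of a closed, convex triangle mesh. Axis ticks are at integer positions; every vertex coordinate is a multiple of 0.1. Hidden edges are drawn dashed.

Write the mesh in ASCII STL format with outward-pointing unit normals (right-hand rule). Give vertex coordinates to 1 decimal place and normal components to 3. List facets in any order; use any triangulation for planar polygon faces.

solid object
 facet normal 0.312 -0.789 -0.529
  outer loop
   vertex 3.5 2.6 0.9
   vertex 0.9 0.9 1.9
   vertex 0.3 1.4 0.8
  endloop
 endfacet
 facet normal -0.284 0.802 -0.526
  outer loop
   vertex 0.6 1.9 1.4
   vertex 3.5 2.6 0.9
   vertex 0.3 1.4 0.8
  endloop
 endfacet
 facet normal -0.284 0.808 -0.517
  outer loop
   vertex 0.6 1.9 1.4
   vertex 4.0 3.8 2.5
   vertex 3.5 2.6 0.9
  endloop
 endfacet
 facet normal -0.883 -0.031 0.468
  outer loop
   vertex 0.6 1.9 1.4
   vertex 0.3 1.4 0.8
   vertex 0.9 0.9 1.9
  endloop
 endfacet
 facet normal -0.883 -0.031 0.468
  outer loop
   vertex 0.6 1.9 1.4
   vertex 0.9 0.9 1.9
   vertex 2.0 1.3 4.0
  endloop
 endfacet
 facet normal 0.177 -0.980 0.094
  outer loop
   vertex 3.3 1.4 2.6
   vertex 2.0 1.3 4.0
   vertex 0.9 0.9 1.9
  endloop
 endfacet
 facet normal 0.317 -0.792 -0.522
  outer loop
   vertex 3.3 1.4 2.6
   vertex 0.9 0.9 1.9
   vertex 3.5 2.6 0.9
  endloop
 endfacet
 facet normal -0.529 0.706 0.471
  outer loop
   vertex 1.6 2.4 1.9
   vertex 2.0 1.3 4.0
   vertex 4.0 3.8 2.5
  endloop
 endfacet
 facet normal -0.535 0.802 0.267
  outer loop
   vertex 1.6 2.4 1.9
   vertex 4.0 3.8 2.5
   vertex 0.6 1.9 1.4
  endloop
 endfacet
 facet normal -0.571 0.678 0.464
  outer loop
   vertex 1.6 2.4 1.9
   vertex 0.6 1.9 1.4
   vertex 2.0 1.3 4.0
  endloop
 endfacet
 facet normal 0.554 0.055 0.831
  outer loop
   vertex 3.6 1.8 2.9
   vertex 4.0 3.8 2.5
   vertex 2.0 1.3 4.0
  endloop
 endfacet
 facet normal 0.529 -0.726 0.439
  outer loop
   vertex 3.6 1.8 2.9
   vertex 2.0 1.3 4.0
   vertex 3.3 1.4 2.6
  endloop
 endfacet
 facet normal 0.966 -0.220 -0.136
  outer loop
   vertex 3.6 1.8 2.9
   vertex 3.5 2.6 0.9
   vertex 4.0 3.8 2.5
  endloop
 endfacet
 facet normal 0.853 -0.468 -0.230
  outer loop
   vertex 3.6 1.8 2.9
   vertex 3.3 1.4 2.6
   vertex 3.5 2.6 0.9
  endloop
 endfacet
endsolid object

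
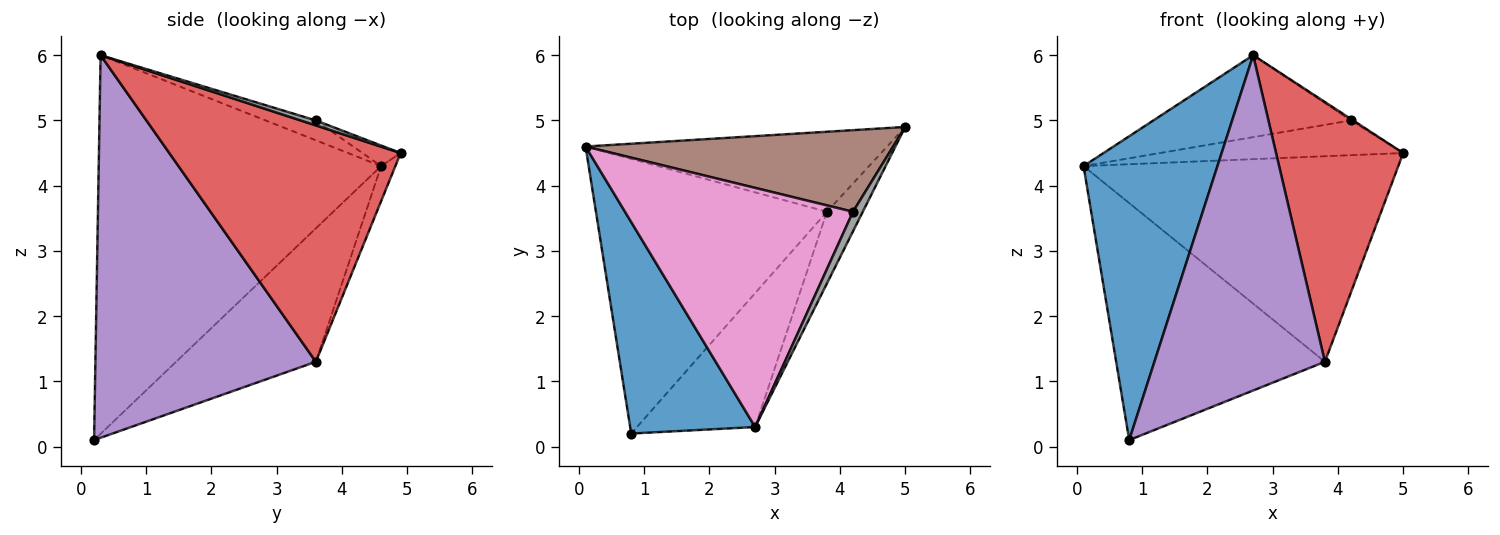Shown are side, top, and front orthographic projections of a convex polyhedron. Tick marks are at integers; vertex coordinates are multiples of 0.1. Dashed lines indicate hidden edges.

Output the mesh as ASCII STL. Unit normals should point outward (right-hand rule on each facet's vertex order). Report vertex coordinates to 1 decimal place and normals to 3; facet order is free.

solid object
 facet normal -0.866 -0.411 0.286
  outer loop
   vertex 0.8 0.2 0.1
   vertex 2.7 0.3 6.0
   vertex 0.1 4.6 4.3
  endloop
 endfacet
 facet normal -0.042 0.931 -0.362
  outer loop
   vertex 3.8 3.6 1.3
   vertex 0.1 4.6 4.3
   vertex 5.0 4.9 4.5
  endloop
 endfacet
 facet normal -0.401 0.598 -0.694
  outer loop
   vertex 3.8 3.6 1.3
   vertex 0.8 0.2 0.1
   vertex 0.1 4.6 4.3
  endloop
 endfacet
 facet normal 0.869 -0.477 -0.132
  outer loop
   vertex 3.8 3.6 1.3
   vertex 5.0 4.9 4.5
   vertex 2.7 0.3 6.0
  endloop
 endfacet
 facet normal 0.768 -0.594 -0.237
  outer loop
   vertex 3.8 3.6 1.3
   vertex 2.7 0.3 6.0
   vertex 0.8 0.2 0.1
  endloop
 endfacet
 facet normal -0.061 0.391 0.918
  outer loop
   vertex 4.2 3.6 5.0
   vertex 5.0 4.9 4.5
   vertex 0.1 4.6 4.3
  endloop
 endfacet
 facet normal -0.082 0.323 0.943
  outer loop
   vertex 4.2 3.6 5.0
   vertex 0.1 4.6 4.3
   vertex 2.7 0.3 6.0
  endloop
 endfacet
 facet normal 0.451 0.064 0.890
  outer loop
   vertex 4.2 3.6 5.0
   vertex 2.7 0.3 6.0
   vertex 5.0 4.9 4.5
  endloop
 endfacet
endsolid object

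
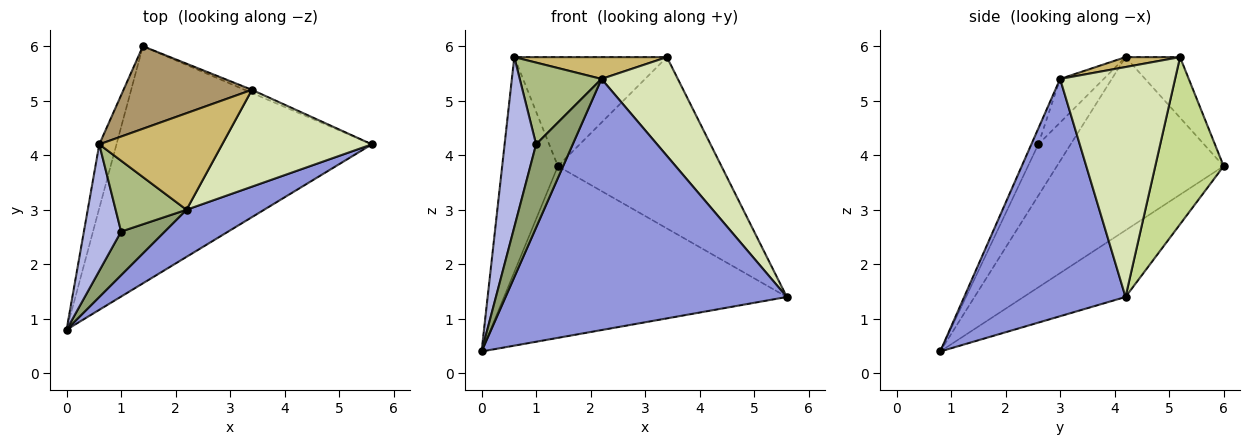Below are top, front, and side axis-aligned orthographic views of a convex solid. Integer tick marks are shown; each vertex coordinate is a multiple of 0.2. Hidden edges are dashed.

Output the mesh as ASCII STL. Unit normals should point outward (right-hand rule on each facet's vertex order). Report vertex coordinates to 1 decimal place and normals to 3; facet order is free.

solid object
 facet normal -0.207 0.574 -0.792
  outer loop
   vertex 1.4 6.0 3.8
   vertex 5.6 4.2 1.4
   vertex 0.0 0.8 0.4
  endloop
 endfacet
 facet normal -0.944 0.316 -0.094
  outer loop
   vertex 0.6 4.2 5.8
   vertex 1.4 6.0 3.8
   vertex 0.0 0.8 0.4
  endloop
 endfacet
 facet normal 0.491 -0.856 0.161
  outer loop
   vertex 2.2 3.0 5.4
   vertex 0.0 0.8 0.4
   vertex 5.6 4.2 1.4
  endloop
 endfacet
 facet normal -0.635 -0.620 0.461
  outer loop
   vertex 1.0 2.6 4.2
   vertex 0.6 4.2 5.8
   vertex 0.0 0.8 0.4
  endloop
 endfacet
 facet normal -0.166 -0.873 0.458
  outer loop
   vertex 1.0 2.6 4.2
   vertex 0.0 0.8 0.4
   vertex 2.2 3.0 5.4
  endloop
 endfacet
 facet normal -0.374 -0.701 0.607
  outer loop
   vertex 1.0 2.6 4.2
   vertex 2.2 3.0 5.4
   vertex 0.6 4.2 5.8
  endloop
 endfacet
 facet normal 0.386 0.922 -0.017
  outer loop
   vertex 3.4 5.2 5.8
   vertex 5.6 4.2 1.4
   vertex 1.4 6.0 3.8
  endloop
 endfacet
 facet normal 0.732 -0.486 0.477
  outer loop
   vertex 3.4 5.2 5.8
   vertex 2.2 3.0 5.4
   vertex 5.6 4.2 1.4
  endloop
 endfacet
 facet normal -0.274 0.767 0.581
  outer loop
   vertex 3.4 5.2 5.8
   vertex 1.4 6.0 3.8
   vertex 0.6 4.2 5.8
  endloop
 endfacet
 facet normal 0.078 -0.220 0.972
  outer loop
   vertex 3.4 5.2 5.8
   vertex 0.6 4.2 5.8
   vertex 2.2 3.0 5.4
  endloop
 endfacet
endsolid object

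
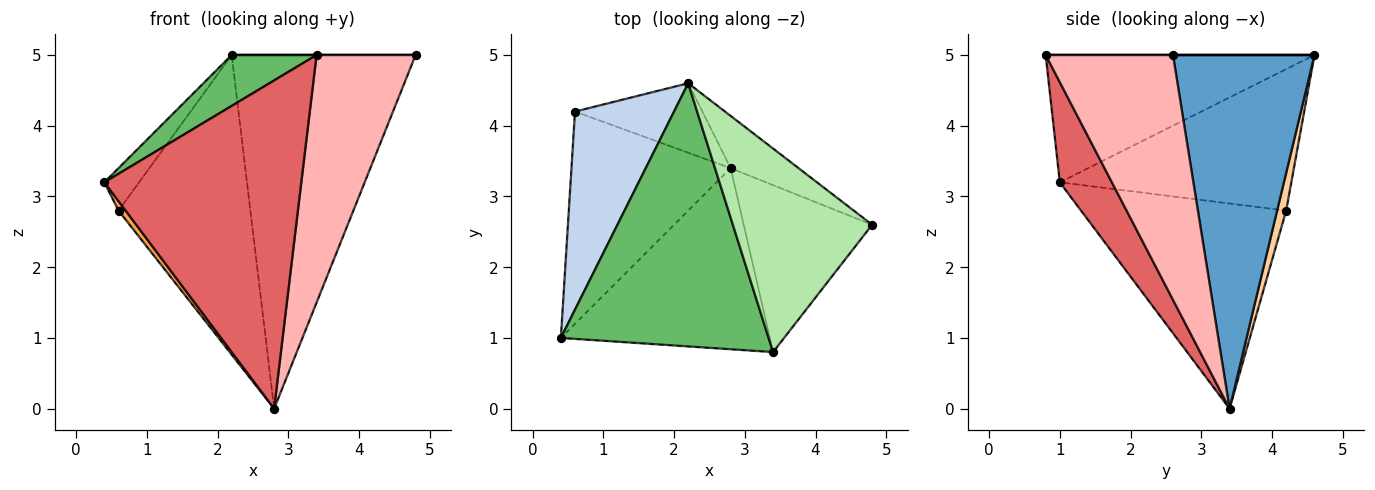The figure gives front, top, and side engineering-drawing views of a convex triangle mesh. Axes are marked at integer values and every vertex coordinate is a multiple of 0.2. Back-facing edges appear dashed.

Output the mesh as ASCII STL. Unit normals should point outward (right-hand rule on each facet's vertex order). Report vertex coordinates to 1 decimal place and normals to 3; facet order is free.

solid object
 facet normal 0.606 0.787 -0.116
  outer loop
   vertex 2.8 3.4 0.0
   vertex 2.2 4.6 5.0
   vertex 4.8 2.6 5.0
  endloop
 endfacet
 facet normal -0.813 0.122 0.569
  outer loop
   vertex 0.6 4.2 2.8
   vertex 0.4 1.0 3.2
   vertex 2.2 4.6 5.0
  endloop
 endfacet
 facet normal -0.790 -0.027 -0.613
  outer loop
   vertex 0.6 4.2 2.8
   vertex 2.8 3.4 0.0
   vertex 0.4 1.0 3.2
  endloop
 endfacet
 facet normal 0.067 0.972 -0.225
  outer loop
   vertex 0.6 4.2 2.8
   vertex 2.2 4.6 5.0
   vertex 2.8 3.4 0.0
  endloop
 endfacet
 facet normal -0.516 -0.163 0.841
  outer loop
   vertex 3.4 0.8 5.0
   vertex 2.2 4.6 5.0
   vertex 0.4 1.0 3.2
  endloop
 endfacet
 facet normal 0.000 0.000 1.000
  outer loop
   vertex 3.4 0.8 5.0
   vertex 4.8 2.6 5.0
   vertex 2.2 4.6 5.0
  endloop
 endfacet
 facet normal 0.226 -0.853 -0.471
  outer loop
   vertex 3.4 0.8 5.0
   vertex 0.4 1.0 3.2
   vertex 2.8 3.4 0.0
  endloop
 endfacet
 facet normal 0.729 -0.567 -0.382
  outer loop
   vertex 3.4 0.8 5.0
   vertex 2.8 3.4 0.0
   vertex 4.8 2.6 5.0
  endloop
 endfacet
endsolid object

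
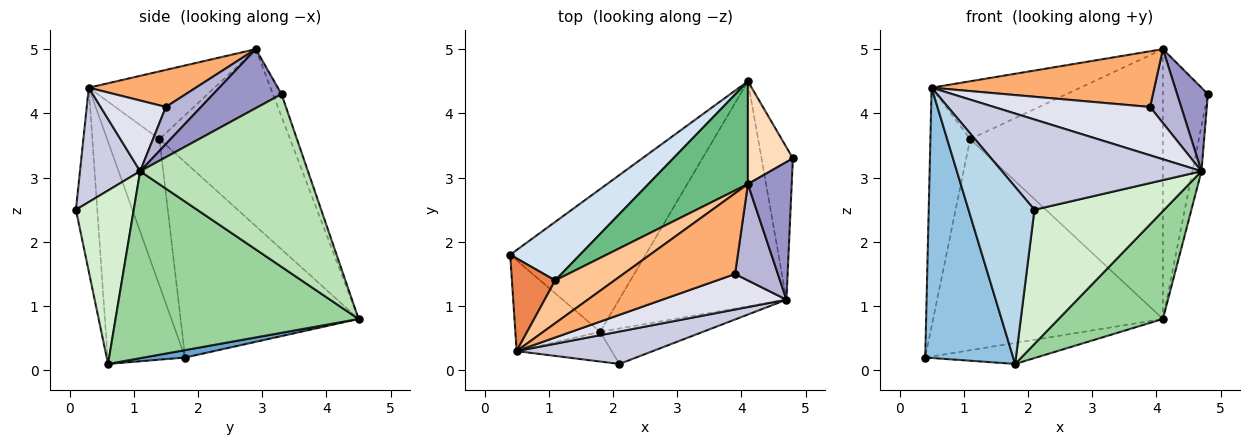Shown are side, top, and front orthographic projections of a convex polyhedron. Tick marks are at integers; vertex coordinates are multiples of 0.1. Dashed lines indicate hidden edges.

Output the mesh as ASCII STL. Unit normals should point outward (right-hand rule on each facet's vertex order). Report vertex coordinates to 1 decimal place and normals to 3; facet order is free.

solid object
 facet normal 0.054 0.145 -0.988
  outer loop
   vertex 1.8 0.6 0.1
   vertex 0.4 1.8 0.2
   vertex 4.1 4.5 0.8
  endloop
 endfacet
 facet normal -0.641 -0.728 -0.245
  outer loop
   vertex 1.8 0.6 0.1
   vertex 0.5 0.3 4.4
   vertex 0.4 1.8 0.2
  endloop
 endfacet
 facet normal -0.305 -0.939 -0.158
  outer loop
   vertex 1.8 0.6 0.1
   vertex 2.1 0.1 2.5
   vertex 0.5 0.3 4.4
  endloop
 endfacet
 facet normal -0.598 0.772 0.214
  outer loop
   vertex 1.1 1.4 3.6
   vertex 4.1 4.5 0.8
   vertex 0.4 1.8 0.2
  endloop
 endfacet
 facet normal -0.775 0.589 0.229
  outer loop
   vertex 1.1 1.4 3.6
   vertex 0.4 1.8 0.2
   vertex 0.5 0.3 4.4
  endloop
 endfacet
 facet normal 0.263 -0.548 0.794
  outer loop
   vertex 4.1 2.9 5.0
   vertex 0.5 0.3 4.4
   vertex 3.9 1.5 4.1
  endloop
 endfacet
 facet normal -0.562 0.665 0.492
  outer loop
   vertex 4.1 2.9 5.0
   vertex 1.1 1.4 3.6
   vertex 0.5 0.3 4.4
  endloop
 endfacet
 facet normal -0.175 0.920 0.350
  outer loop
   vertex 4.1 2.9 5.0
   vertex 4.8 3.3 4.3
   vertex 4.1 4.5 0.8
  endloop
 endfacet
 facet normal -0.535 0.789 0.301
  outer loop
   vertex 4.1 2.9 5.0
   vertex 4.1 4.5 0.8
   vertex 1.1 1.4 3.6
  endloop
 endfacet
 facet normal 0.710 -0.305 -0.635
  outer loop
   vertex 4.7 1.1 3.1
   vertex 1.8 0.6 0.1
   vertex 4.1 4.5 0.8
  endloop
 endfacet
 facet normal 0.983 0.053 -0.178
  outer loop
   vertex 4.7 1.1 3.1
   vertex 4.1 4.5 0.8
   vertex 4.8 3.3 4.3
  endloop
 endfacet
 facet normal 0.396 -0.888 -0.234
  outer loop
   vertex 4.7 1.1 3.1
   vertex 2.1 0.1 2.5
   vertex 1.8 0.6 0.1
  endloop
 endfacet
 facet normal 0.755 -0.340 0.561
  outer loop
   vertex 4.7 1.1 3.1
   vertex 4.8 3.3 4.3
   vertex 4.1 2.9 5.0
  endloop
 endfacet
 facet normal 0.567 -0.501 0.654
  outer loop
   vertex 4.7 1.1 3.1
   vertex 4.1 2.9 5.0
   vertex 3.9 1.5 4.1
  endloop
 endfacet
 facet normal 0.273 -0.905 0.325
  outer loop
   vertex 4.7 1.1 3.1
   vertex 0.5 0.3 4.4
   vertex 2.1 0.1 2.5
  endloop
 endfacet
 facet normal 0.319 -0.764 0.561
  outer loop
   vertex 4.7 1.1 3.1
   vertex 3.9 1.5 4.1
   vertex 0.5 0.3 4.4
  endloop
 endfacet
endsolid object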